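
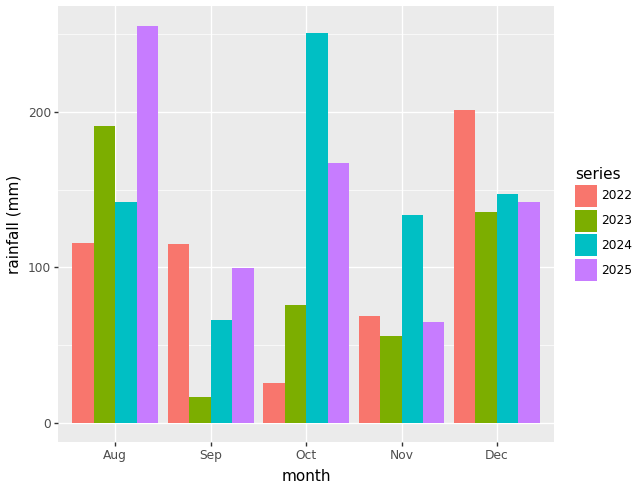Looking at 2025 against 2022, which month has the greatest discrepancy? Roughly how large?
Oct: 2025 ≈ 175, 2022 ≈ 25 → gap ≈ 150. Next-largest (Aug) is only ≈ 125.

Oct, ≈ 150 mm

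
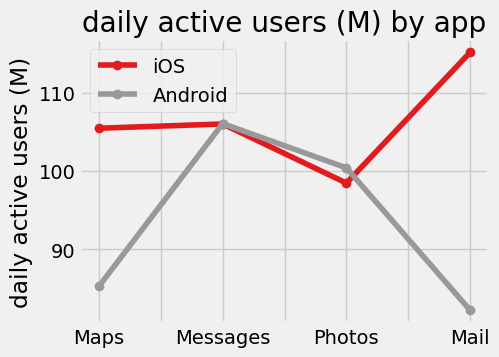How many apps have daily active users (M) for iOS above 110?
Above 110: Mail.

1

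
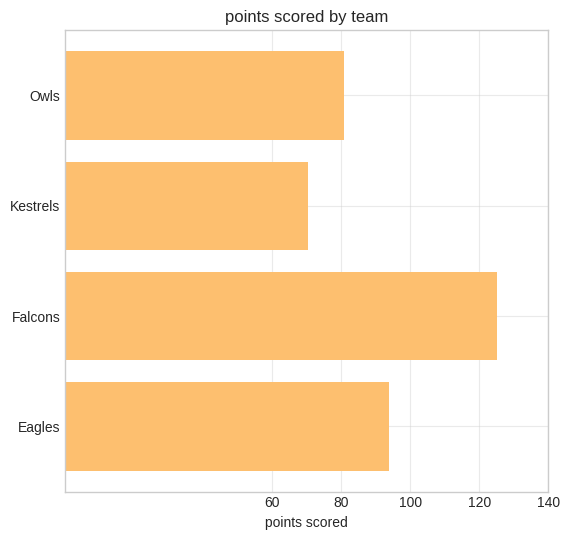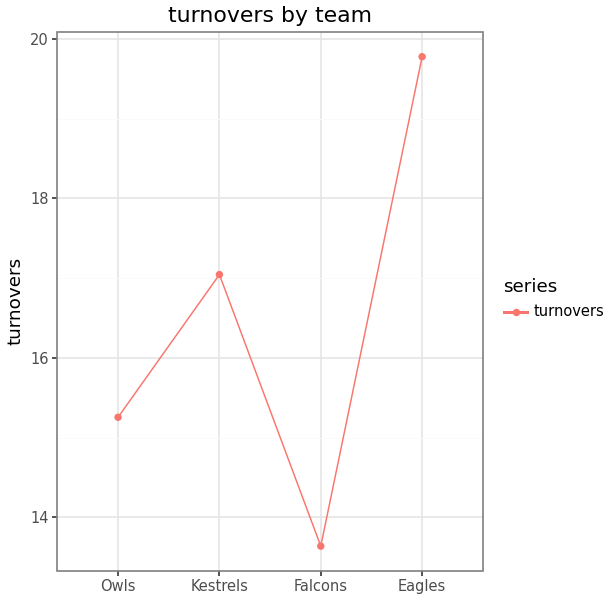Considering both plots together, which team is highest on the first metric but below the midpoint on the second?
Chart 2 median turnovers ≈ 16; below-median teams: Owls, Falcons. Among those, Falcons has the highest points scored (≈ 120).

Falcons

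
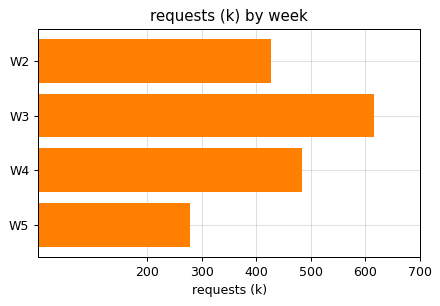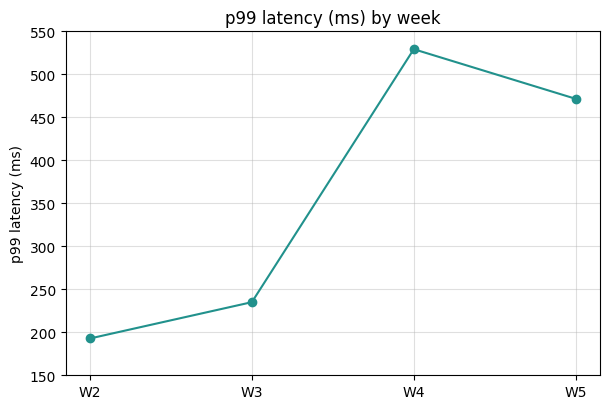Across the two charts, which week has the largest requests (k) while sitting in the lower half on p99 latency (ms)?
Chart 2 median p99 latency (ms) ≈ 350; below-median weeks: W2, W3. Among those, W3 has the highest requests (k) (≈ 600).

W3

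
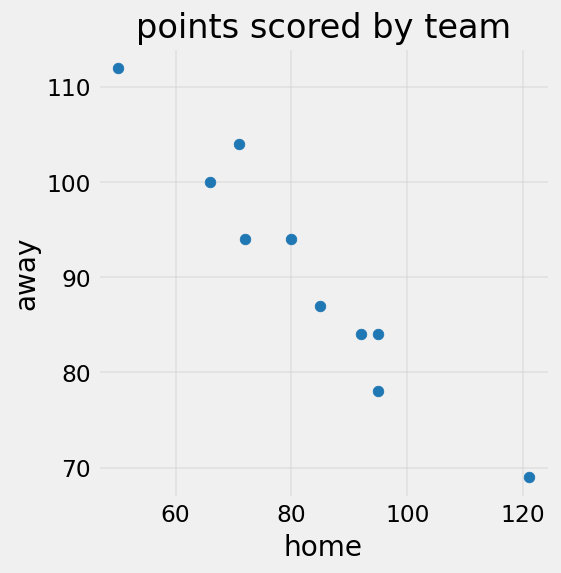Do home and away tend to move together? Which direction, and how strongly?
Points are negatively correlated; strong (|r| ≈ 1.0).

negative, strong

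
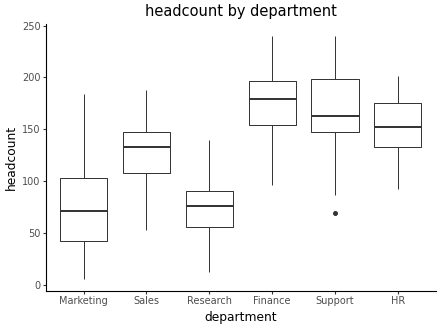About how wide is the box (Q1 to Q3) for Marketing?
Q3 ≈ 100, Q1 ≈ 40; IQR ≈ 60.

≈ 60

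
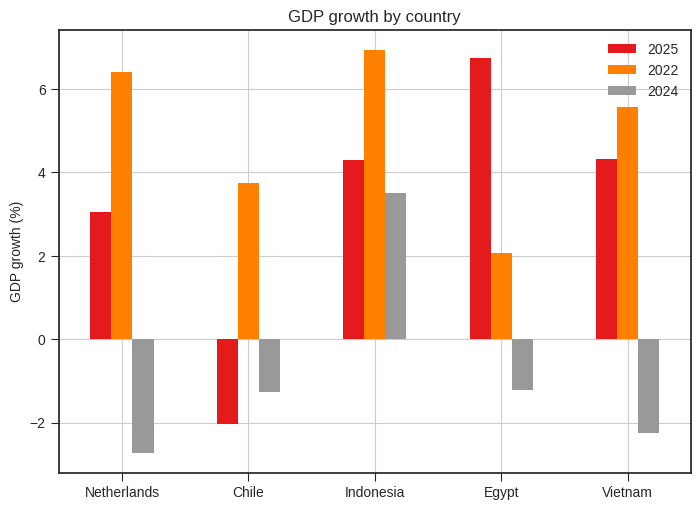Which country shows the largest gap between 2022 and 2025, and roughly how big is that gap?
Chile: 2022 ≈ 4, 2025 ≈ -2 → gap ≈ 6. Next-largest (Egypt) is only ≈ 5.

Chile, ≈ 6 %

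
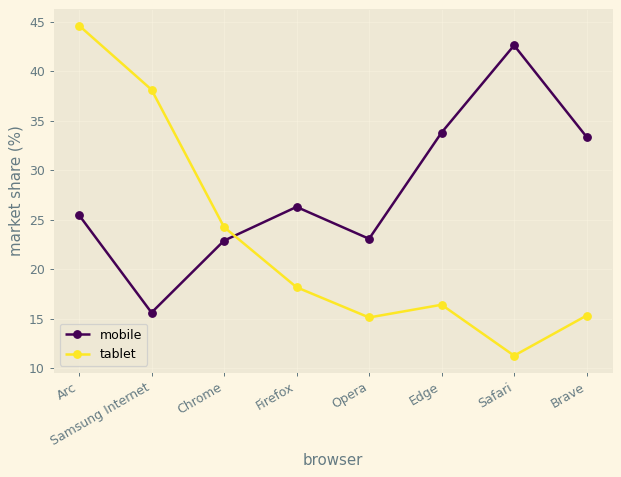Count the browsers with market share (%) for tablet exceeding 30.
2

Above 30: Arc, Samsung Internet.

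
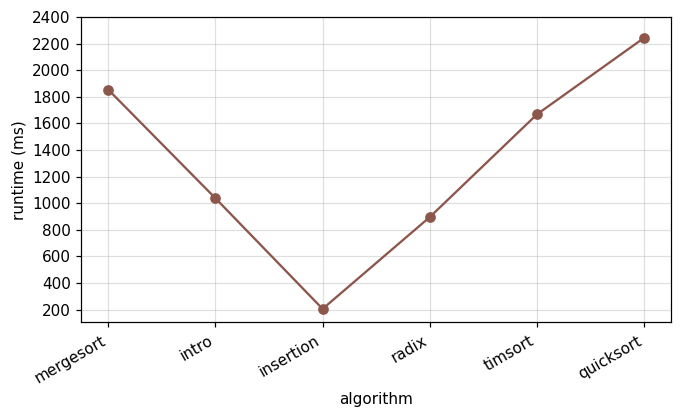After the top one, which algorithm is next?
Top 3: quicksort ≈ 2200, mergesort ≈ 1800, timsort ≈ 1600.

mergesort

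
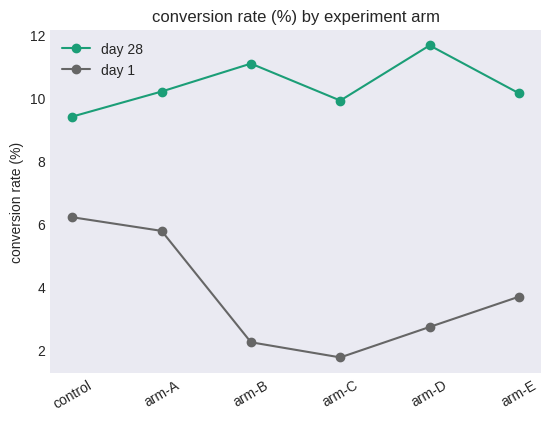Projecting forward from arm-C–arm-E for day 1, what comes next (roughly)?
≈ 5

Last three: 2, 3, 4 → slope ≈ 1/step → next ≈ 5.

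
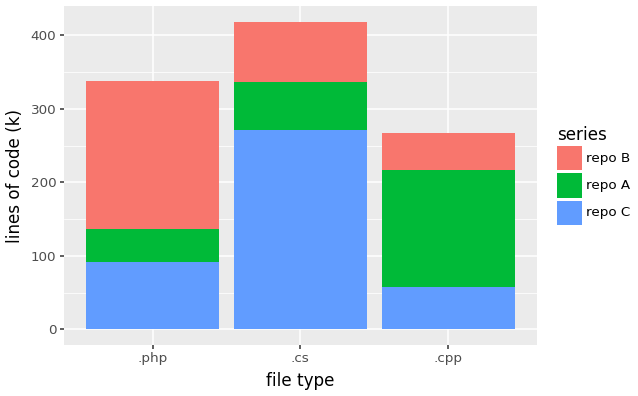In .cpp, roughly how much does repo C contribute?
≈ 50

repo C top ≈ 50, bottom ≈ 0; segment ≈ 50.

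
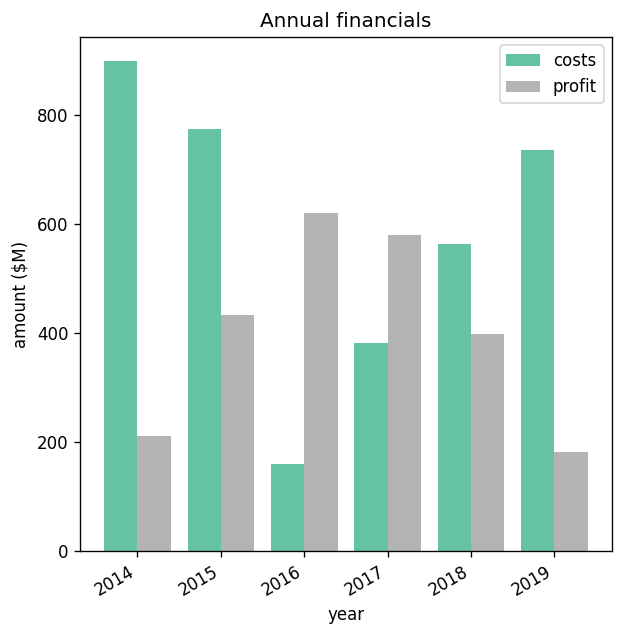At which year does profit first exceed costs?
2016

2015: profit ≈ 400 vs costs ≈ 800 (not yet); 2016: profit ≈ 600 vs costs ≈ 200 (first crossover).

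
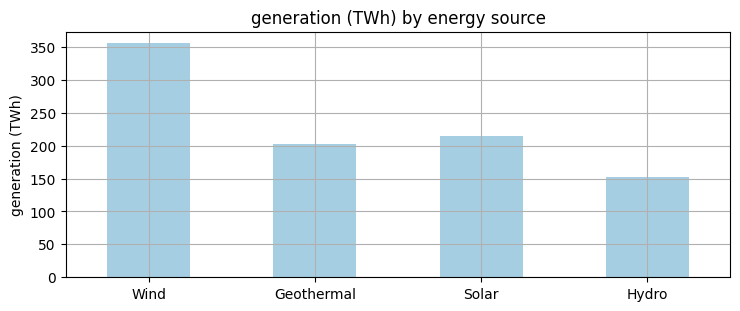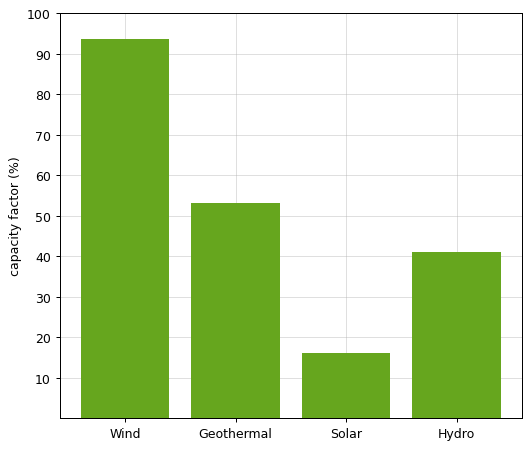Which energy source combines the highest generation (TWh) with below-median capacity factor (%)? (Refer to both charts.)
Solar

Chart 2 median capacity factor (%) ≈ 50; below-median energy sources: Solar, Hydro. Among those, Solar has the highest generation (TWh) (≈ 200).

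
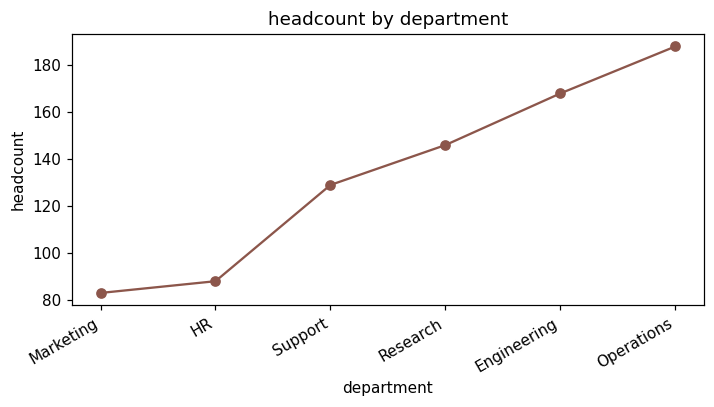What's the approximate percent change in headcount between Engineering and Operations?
Engineering ≈ 170, Operations ≈ 190; (190 − 170) / 170 ≈ +11.8%.

≈ +11.8%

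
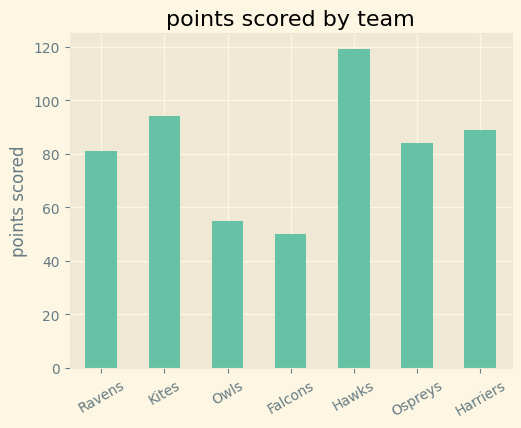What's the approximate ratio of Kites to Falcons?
Kites ≈ 90, Falcons ≈ 50; 90/50 ≈ 1.8.

≈ 1.8×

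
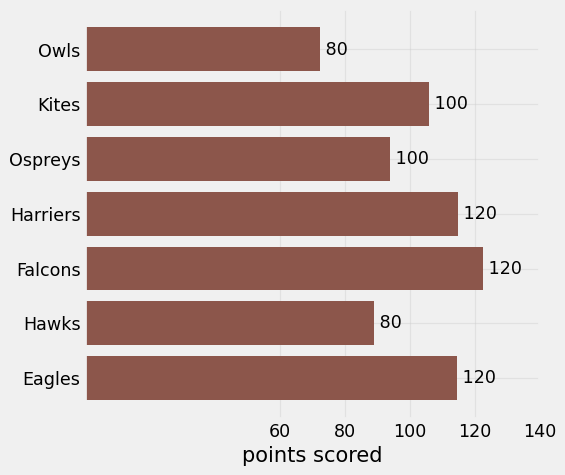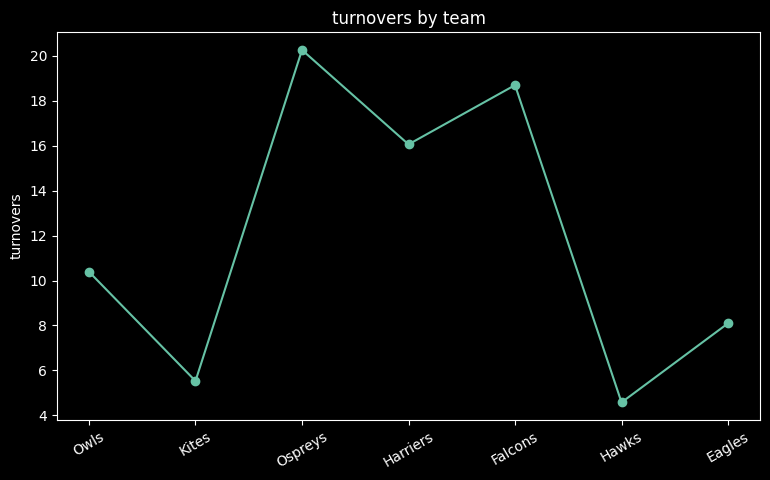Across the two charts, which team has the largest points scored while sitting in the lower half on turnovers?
Eagles

Chart 2 median turnovers ≈ 10; below-median teams: Kites, Hawks, Eagles. Among those, Eagles has the highest points scored (≈ 120).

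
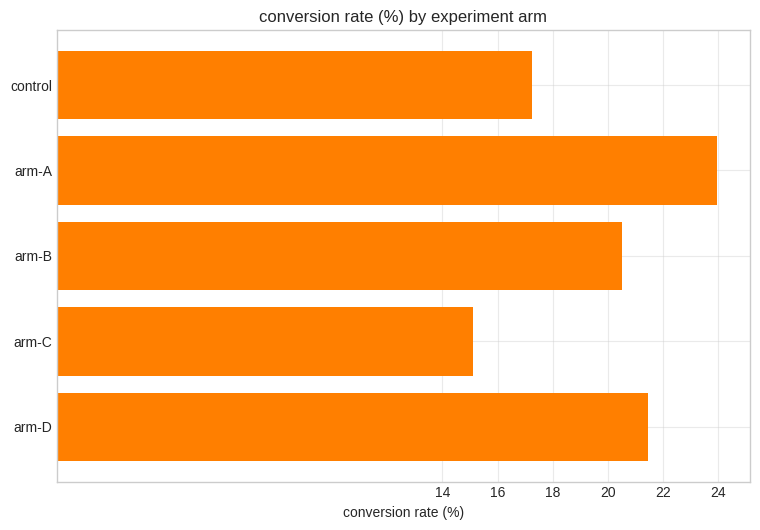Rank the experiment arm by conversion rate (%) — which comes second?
Top 3: arm-A ≈ 24, arm-D ≈ 22, arm-B ≈ 20.

arm-D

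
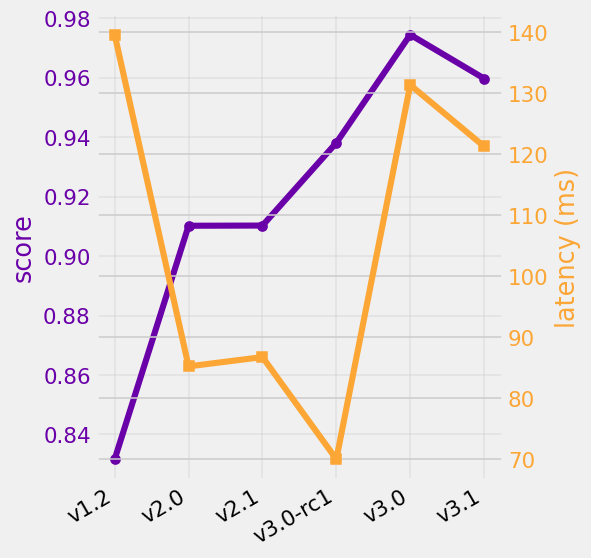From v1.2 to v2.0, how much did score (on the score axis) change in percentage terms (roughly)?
≈ +9.5%

v1.2 ≈ 0.84, v2.0 ≈ 0.92; (0.92 − 0.84) / 0.84 ≈ +9.5%.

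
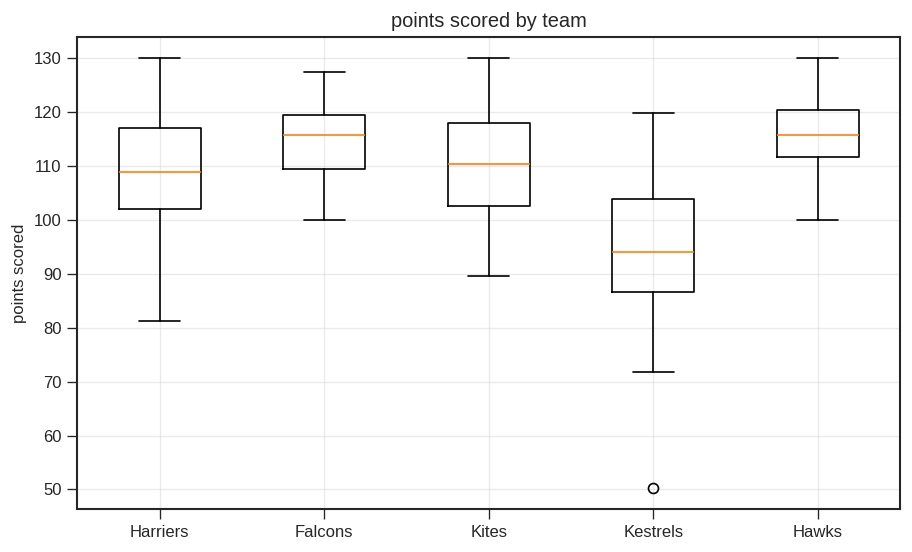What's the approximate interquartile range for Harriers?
Q3 ≈ 118, Q1 ≈ 102; IQR ≈ 16.

≈ 16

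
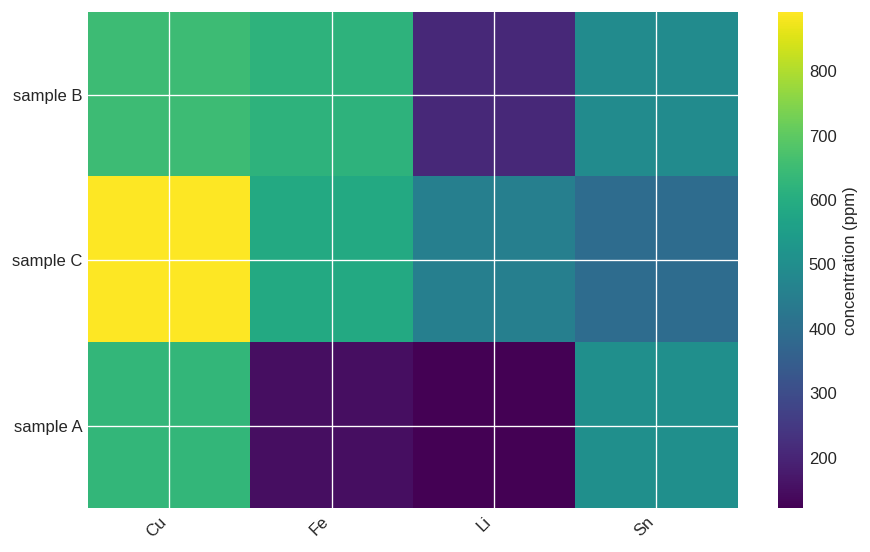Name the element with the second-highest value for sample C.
Top 3 for sample C: Cu ≈ 900, Fe ≈ 600, Li ≈ 500.

Fe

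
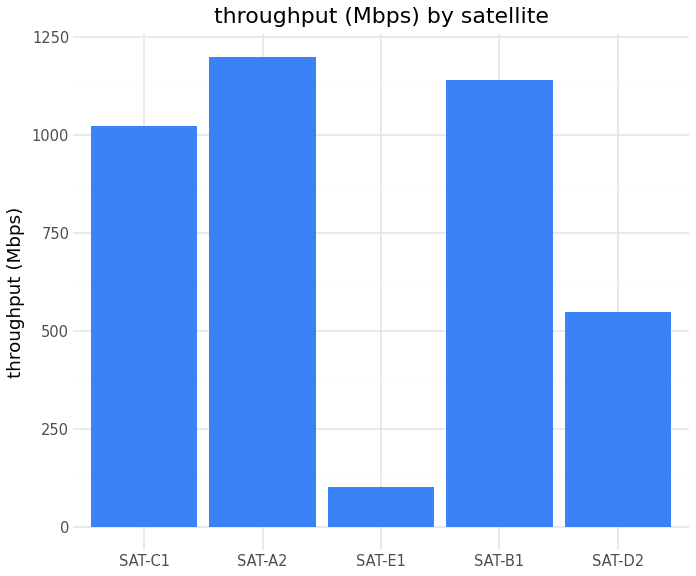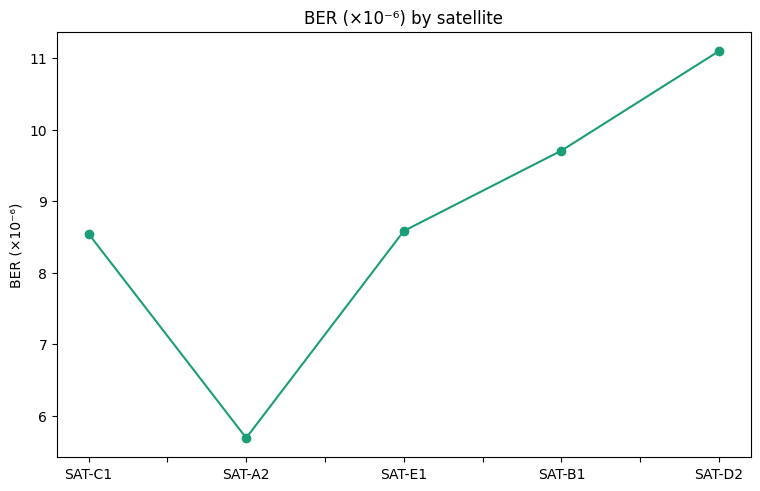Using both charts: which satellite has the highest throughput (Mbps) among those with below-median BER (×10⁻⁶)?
Chart 2 median BER (×10⁻⁶) ≈ 8; below-median satellites: SAT-C1, SAT-A2. Among those, SAT-A2 has the highest throughput (Mbps) (≈ 1200).

SAT-A2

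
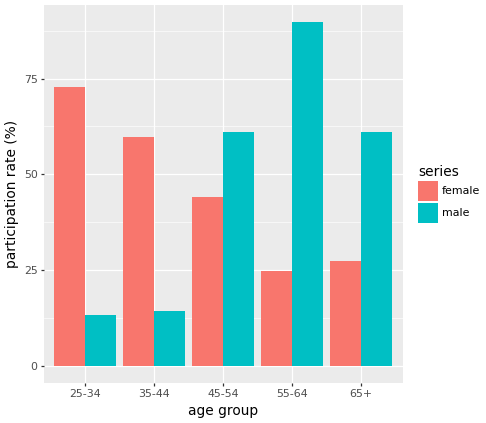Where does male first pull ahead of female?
45-54

35-44: male ≈ 10 vs female ≈ 60 (not yet); 45-54: male ≈ 60 vs female ≈ 40 (first crossover).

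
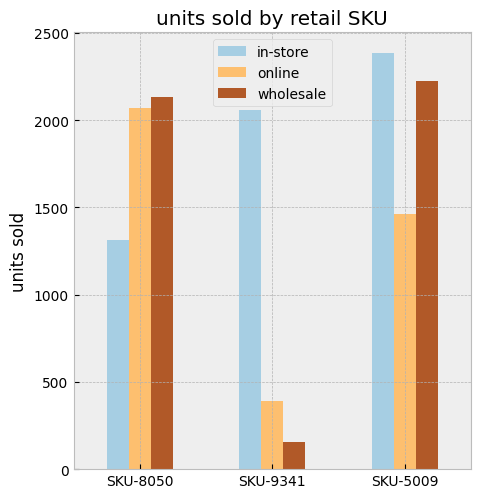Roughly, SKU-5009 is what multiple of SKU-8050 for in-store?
SKU-5009 ≈ 2400, SKU-8050 ≈ 1400; 2400/1400 ≈ 1.71.

≈ 1.71×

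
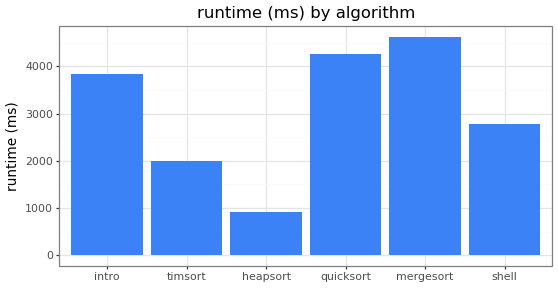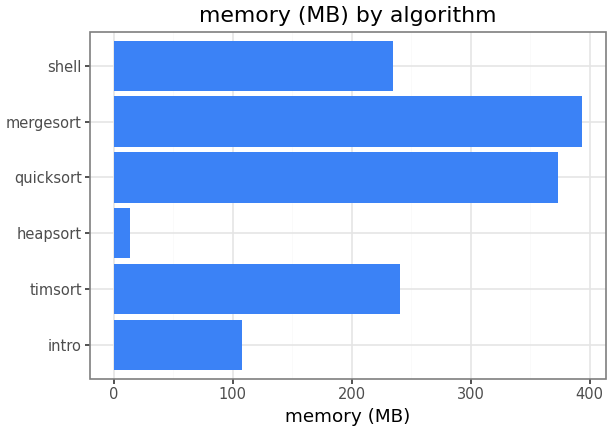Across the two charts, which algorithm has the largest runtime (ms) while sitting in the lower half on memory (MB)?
Chart 2 median memory (MB) ≈ 250; below-median algorithms: intro, heapsort, shell. Among those, intro has the highest runtime (ms) (≈ 4000).

intro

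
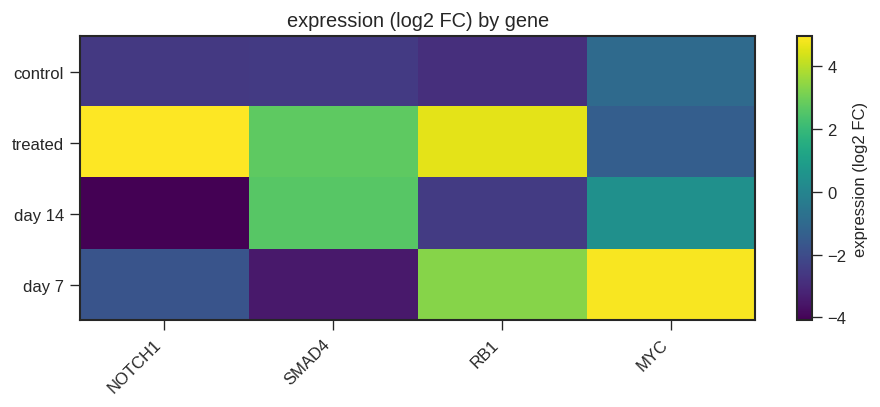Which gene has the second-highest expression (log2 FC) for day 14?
Top 3 for day 14: SMAD4 ≈ 3, MYC ≈ 0, RB1 ≈ -3.

MYC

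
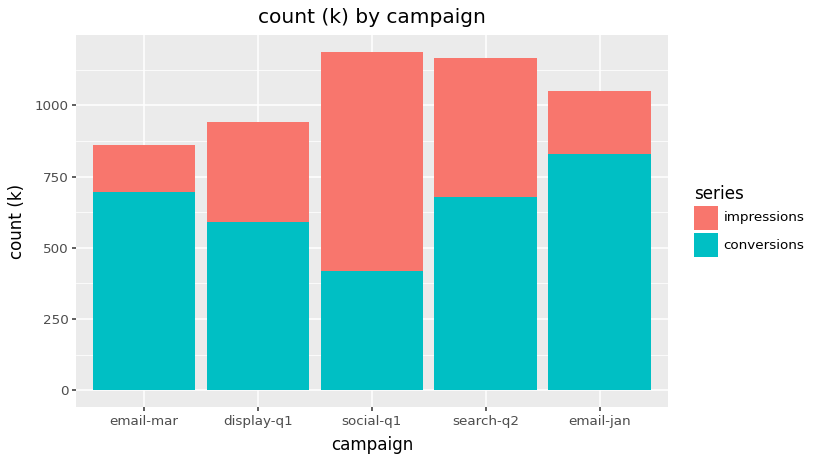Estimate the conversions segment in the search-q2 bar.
≈ 700

conversions top ≈ 700, bottom ≈ 0; segment ≈ 700.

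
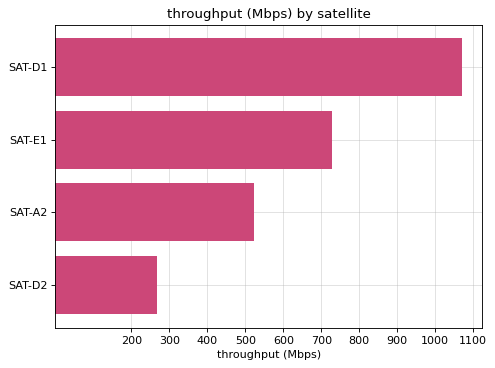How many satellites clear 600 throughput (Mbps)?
Above 600: SAT-D1, SAT-E1.

2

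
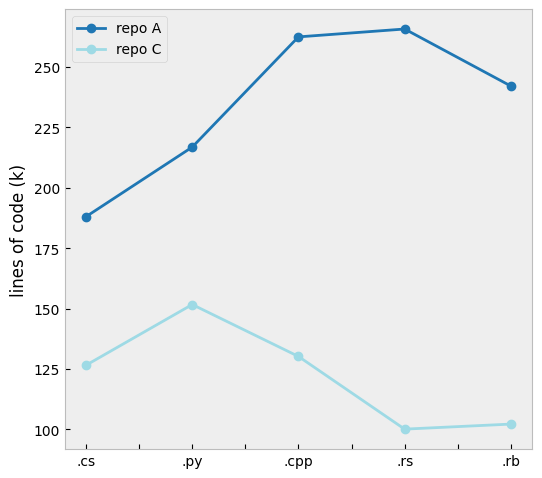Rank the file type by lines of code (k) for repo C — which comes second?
.cpp

Top 3 for repo C: .py ≈ 160, .cpp ≈ 140, .cs ≈ 120.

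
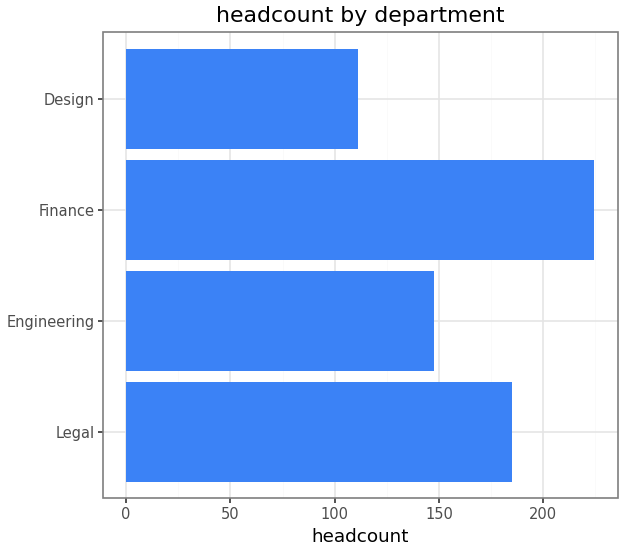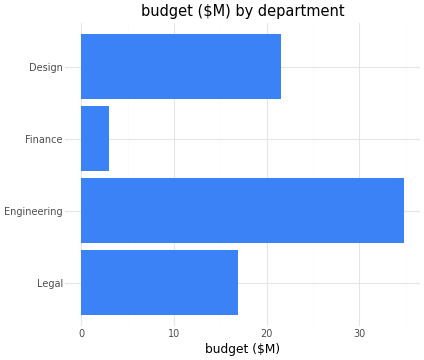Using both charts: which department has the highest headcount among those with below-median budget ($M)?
Finance

Chart 2 median budget ($M) ≈ 20; below-median departments: Legal, Finance. Among those, Finance has the highest headcount (≈ 225).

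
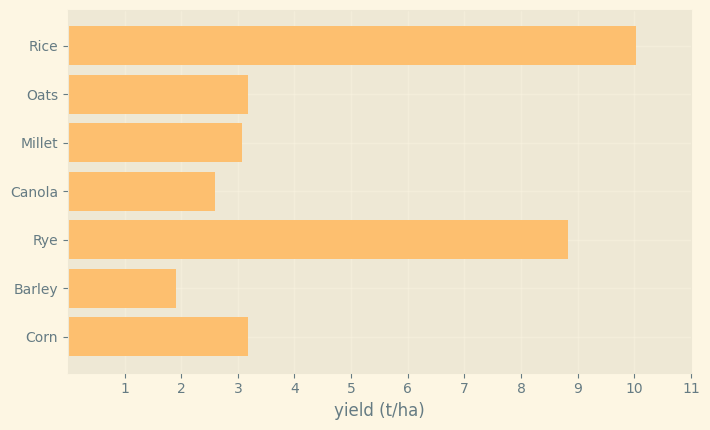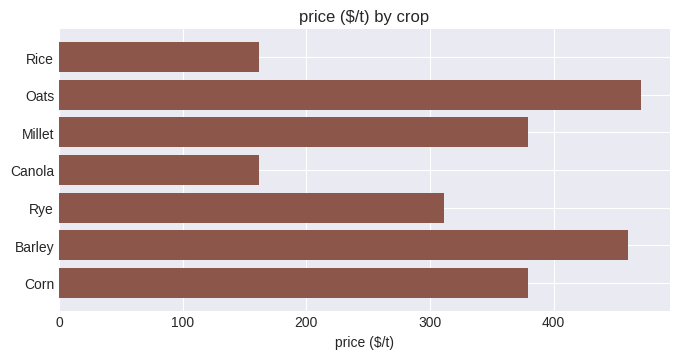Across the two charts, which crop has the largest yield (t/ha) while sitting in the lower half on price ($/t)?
Chart 2 median price ($/t) ≈ 400; below-median crops: Rice, Canola, Rye. Among those, Rice has the highest yield (t/ha) (≈ 10).

Rice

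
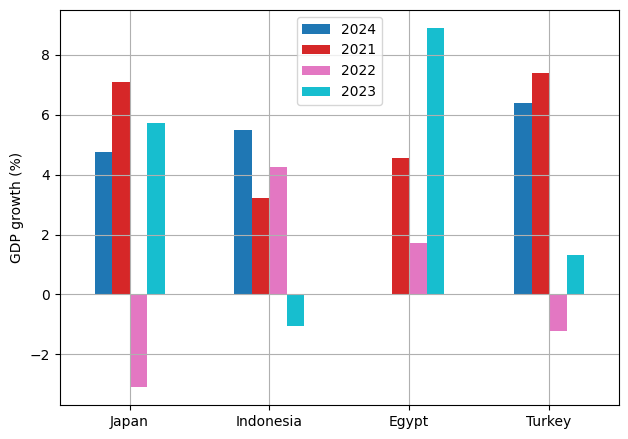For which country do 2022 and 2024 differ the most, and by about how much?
Japan, ≈ 8 %

Japan: 2022 ≈ -3, 2024 ≈ 5 → gap ≈ 8. Next-largest (Turkey) is only ≈ 7.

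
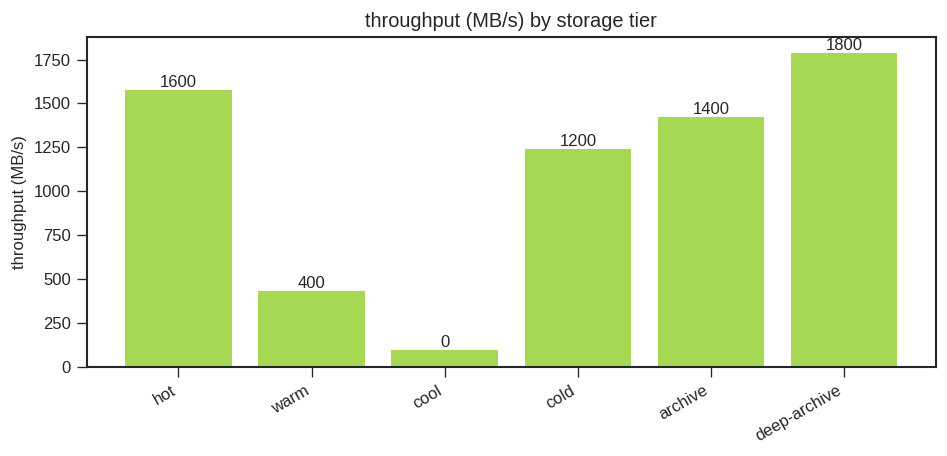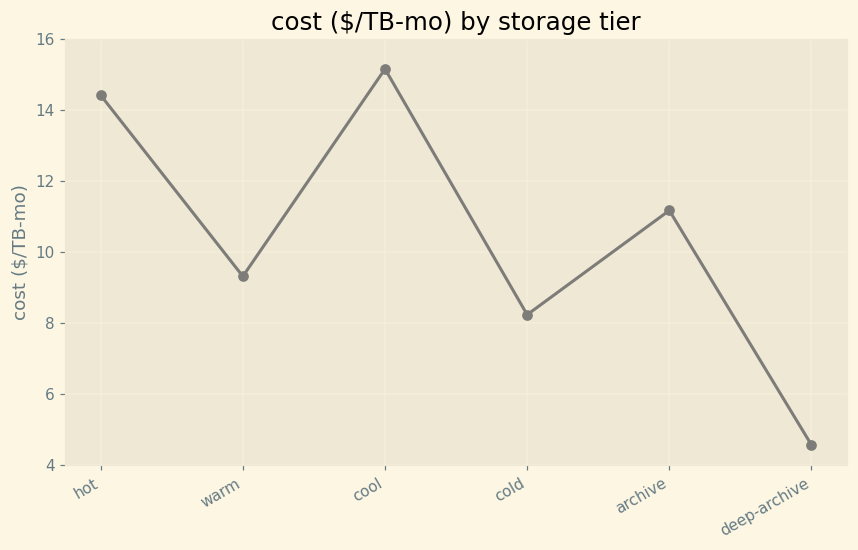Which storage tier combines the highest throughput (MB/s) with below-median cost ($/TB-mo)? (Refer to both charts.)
deep-archive

Chart 2 median cost ($/TB-mo) ≈ 10; below-median storage tiers: warm, cold, deep-archive. Among those, deep-archive has the highest throughput (MB/s) (≈ 1800).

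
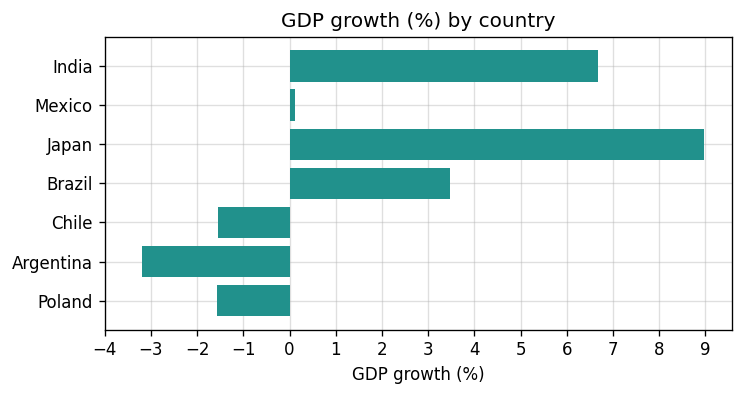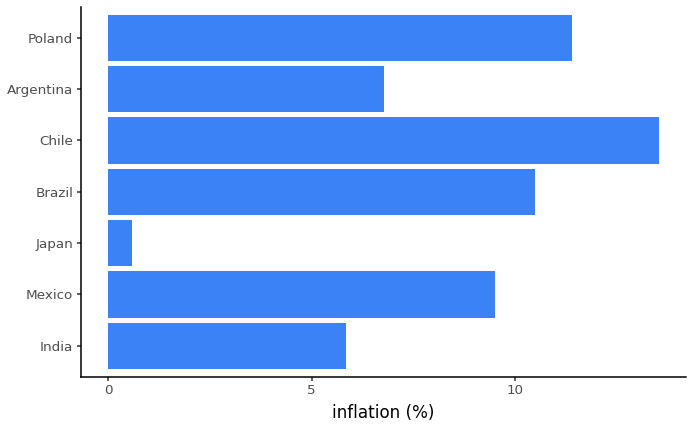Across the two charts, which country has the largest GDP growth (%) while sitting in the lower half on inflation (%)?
Chart 2 median inflation (%) ≈ 10; below-median countries: India, Japan, Argentina. Among those, Japan has the highest GDP growth (%) (≈ 9).

Japan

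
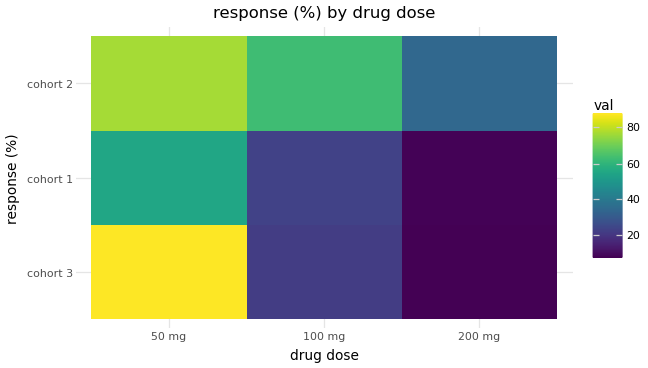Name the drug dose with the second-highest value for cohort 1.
100 mg

Top 3 for cohort 1: 50 mg ≈ 60, 100 mg ≈ 20, 200 mg ≈ 10.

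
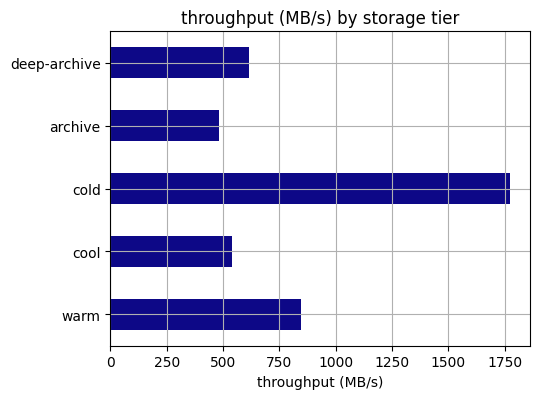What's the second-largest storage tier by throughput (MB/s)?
Top 3: cold ≈ 1800, warm ≈ 800, deep-archive ≈ 600.

warm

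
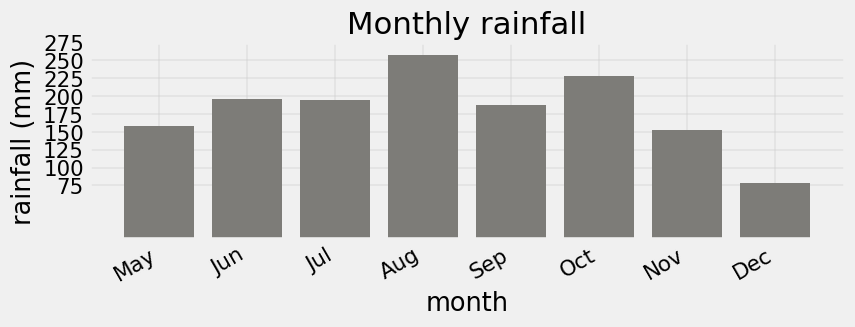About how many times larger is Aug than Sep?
≈ 1.43×

Aug ≈ 250, Sep ≈ 175; 250/175 ≈ 1.43.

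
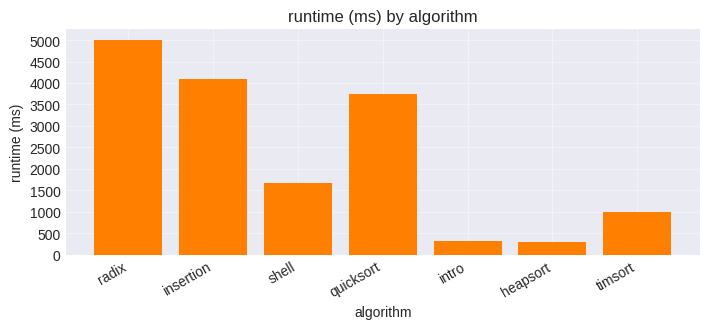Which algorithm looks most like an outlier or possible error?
radix

radix ≈ 5000; the rest sit between ≈ 500 and ≈ 4000.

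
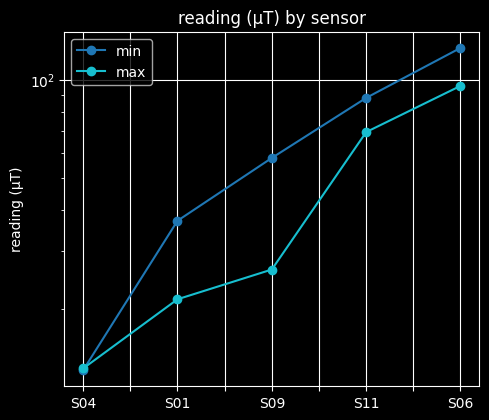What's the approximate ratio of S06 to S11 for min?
≈ 1.44×

S06 ≈ 130, S11 ≈ 90; 130/90 ≈ 1.44.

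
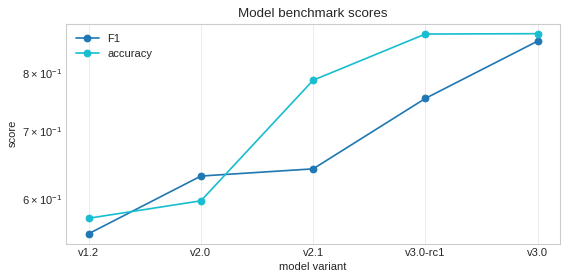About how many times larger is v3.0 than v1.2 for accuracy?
≈ 1.55×

v3.0 ≈ 0.85, v1.2 ≈ 0.55; 0.85/0.55 ≈ 1.55.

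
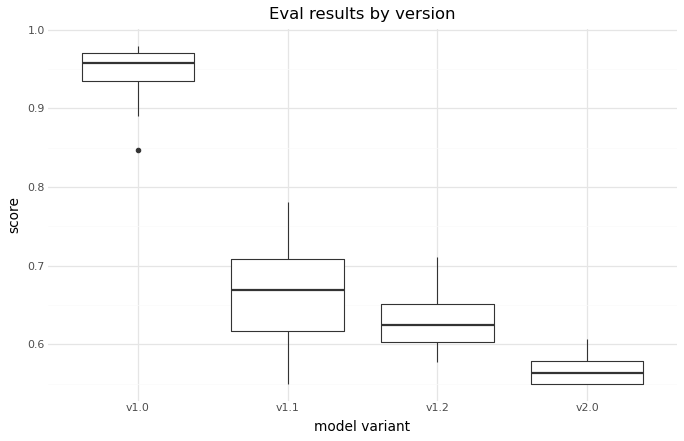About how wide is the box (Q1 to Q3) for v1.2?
≈ 0.05

Q3 ≈ 0.65, Q1 ≈ 0.60; IQR ≈ 0.05.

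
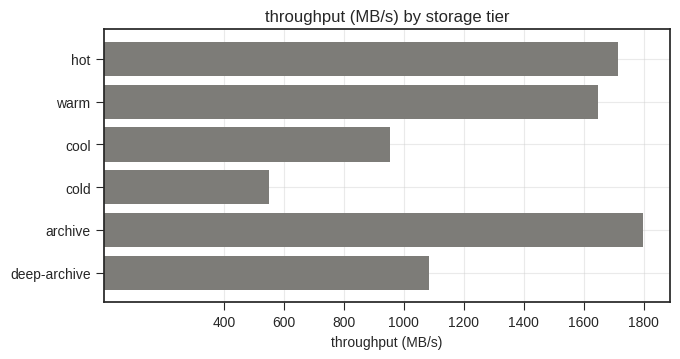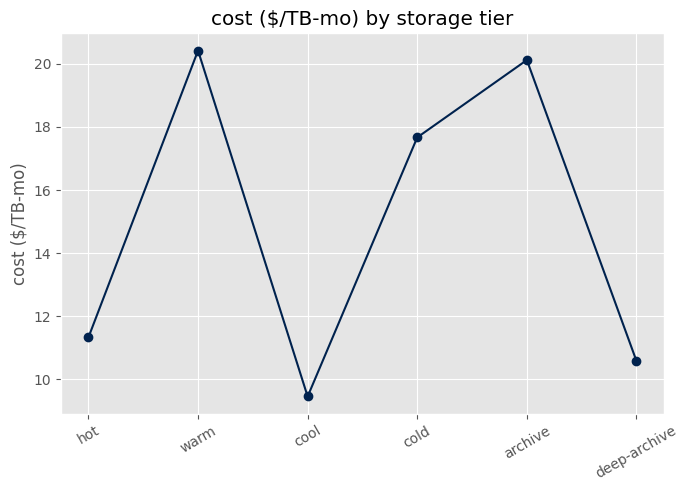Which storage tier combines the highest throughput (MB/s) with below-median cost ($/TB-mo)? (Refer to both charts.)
hot

Chart 2 median cost ($/TB-mo) ≈ 14; below-median storage tiers: hot, cool, deep-archive. Among those, hot has the highest throughput (MB/s) (≈ 1800).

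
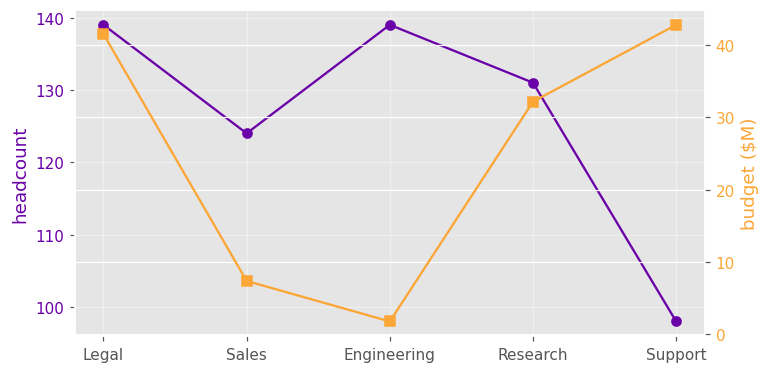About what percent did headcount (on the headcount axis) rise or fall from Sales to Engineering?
≈ +12%

Sales ≈ 125, Engineering ≈ 140; (140 − 125) / 125 ≈ +12%.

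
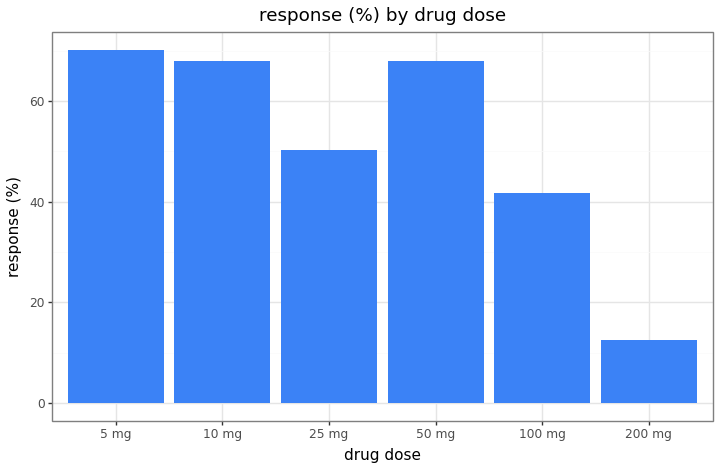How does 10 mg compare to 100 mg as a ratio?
10 mg ≈ 70, 100 mg ≈ 40; 70/40 ≈ 1.75.

≈ 1.75×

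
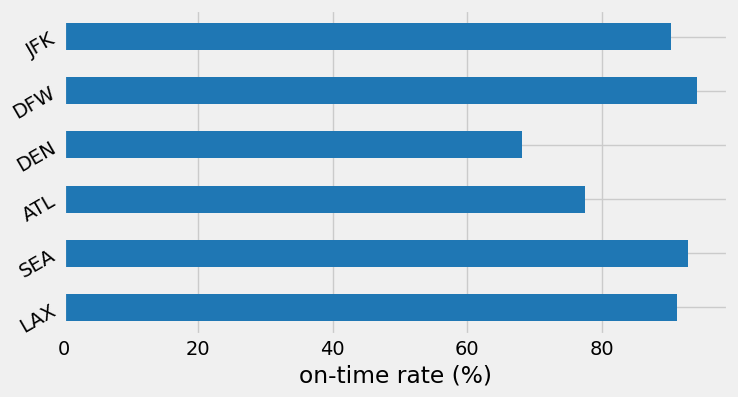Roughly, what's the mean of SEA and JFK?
(90 + 90) / 2 ≈ 90.

≈ 90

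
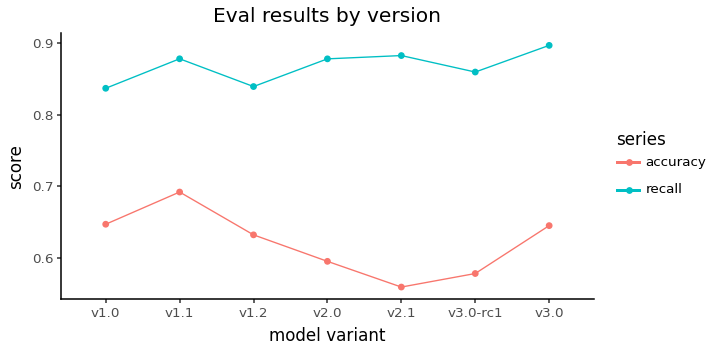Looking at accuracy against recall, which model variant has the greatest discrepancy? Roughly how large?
v2.1, ≈ 0.35

v2.1: accuracy ≈ 0.55, recall ≈ 0.90 → gap ≈ 0.35. Next-largest (v2.0) is only ≈ 0.30.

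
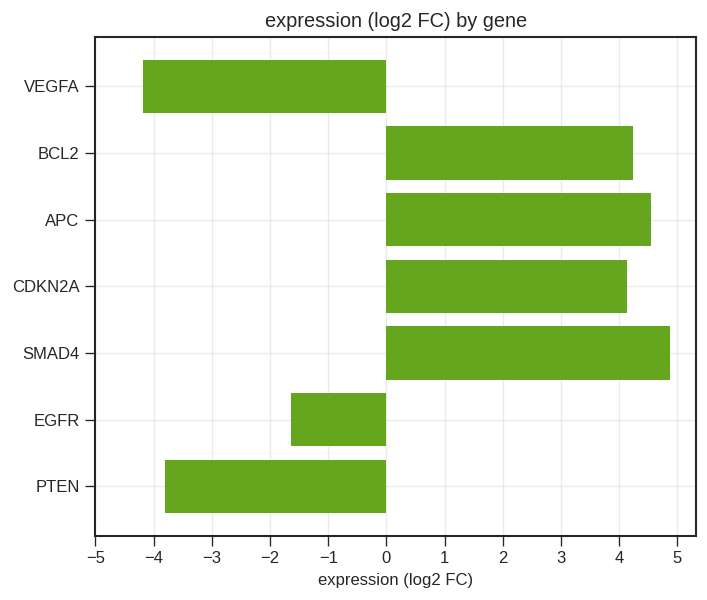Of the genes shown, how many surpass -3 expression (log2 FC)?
Above -3: BCL2, APC, CDKN2A, SMAD4, EGFR.

5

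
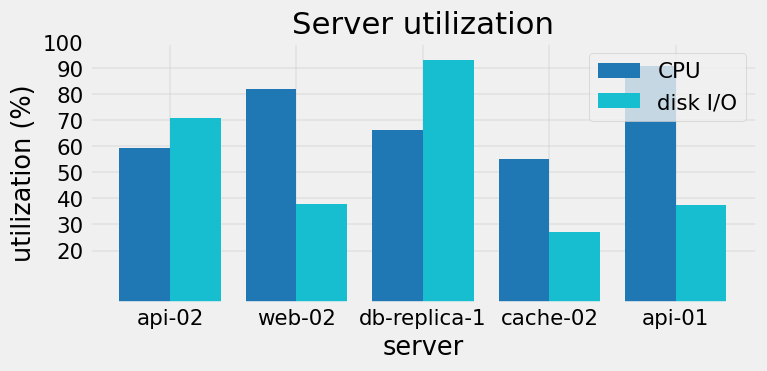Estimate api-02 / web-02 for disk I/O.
api-02 ≈ 70, web-02 ≈ 40; 70/40 ≈ 1.75.

≈ 1.75×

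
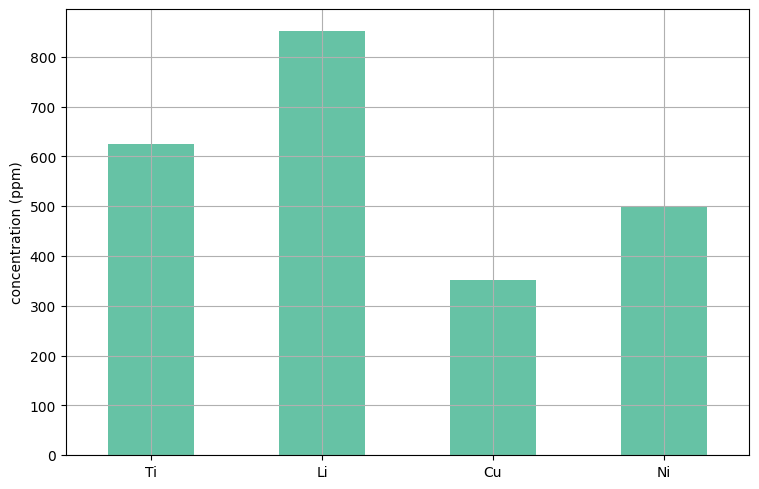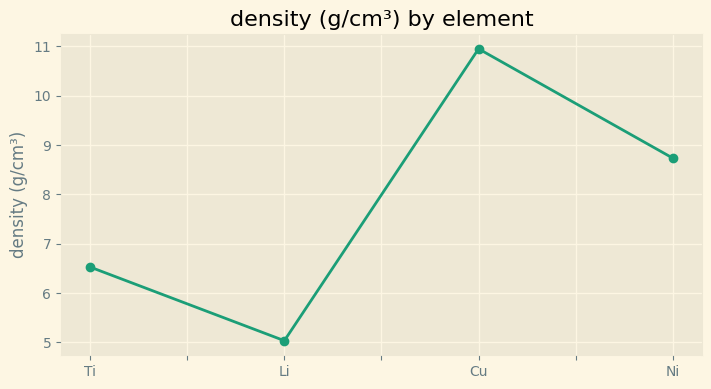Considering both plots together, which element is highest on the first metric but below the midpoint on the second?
Li

Chart 2 median density (g/cm³) ≈ 8; below-median elements: Ti, Li. Among those, Li has the highest concentration (ppm) (≈ 900).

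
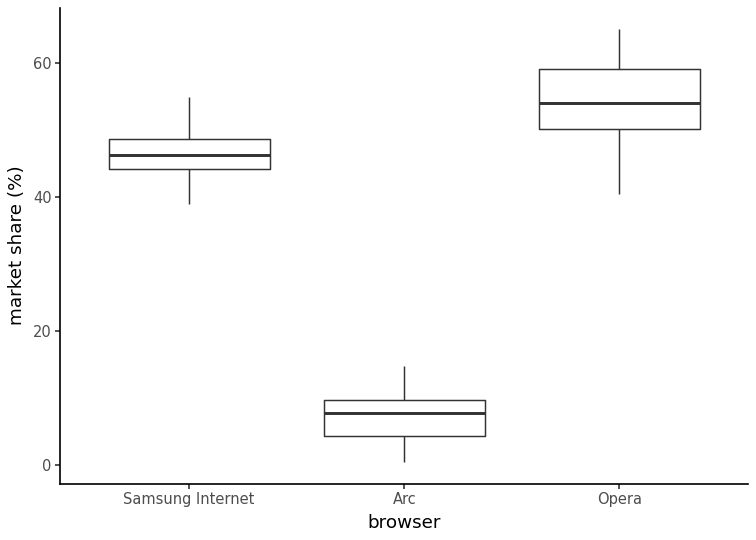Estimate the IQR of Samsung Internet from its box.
≈ 5

Q3 ≈ 50, Q1 ≈ 45; IQR ≈ 5.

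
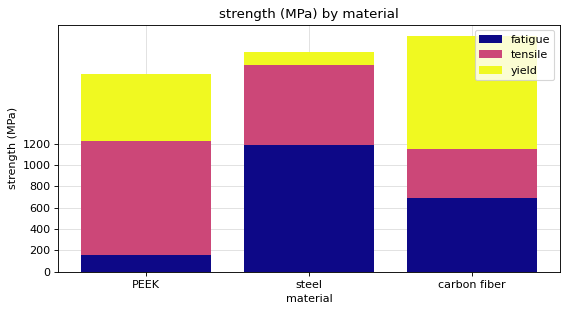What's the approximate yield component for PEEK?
yield top ≈ 1800, bottom ≈ 1200; segment ≈ 600.

≈ 600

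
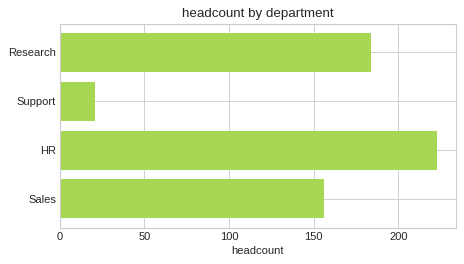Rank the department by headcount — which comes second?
Research

Top 3: HR ≈ 220, Research ≈ 180, Sales ≈ 160.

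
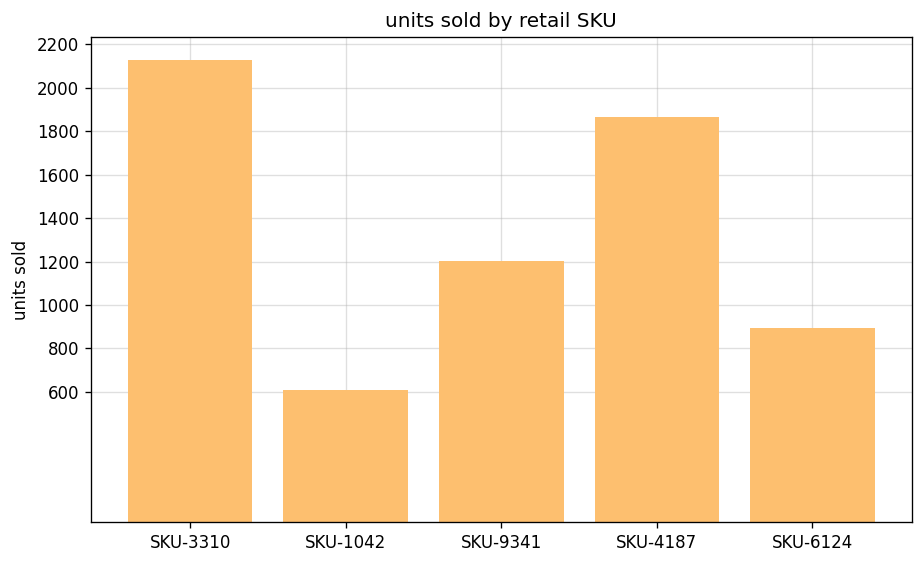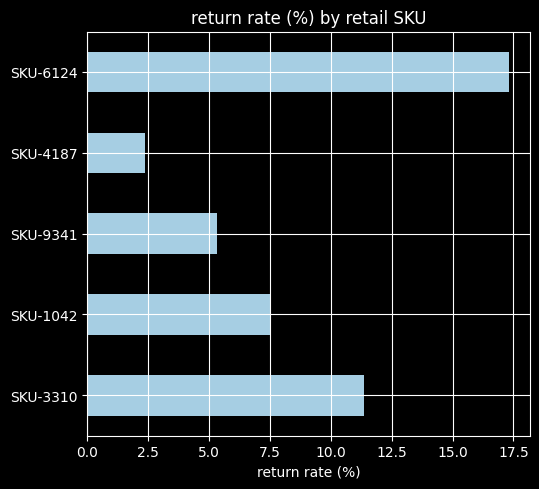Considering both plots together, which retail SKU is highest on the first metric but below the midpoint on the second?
SKU-4187

Chart 2 median return rate (%) ≈ 8; below-median retail SKUs: SKU-9341, SKU-4187. Among those, SKU-4187 has the highest units sold (≈ 1800).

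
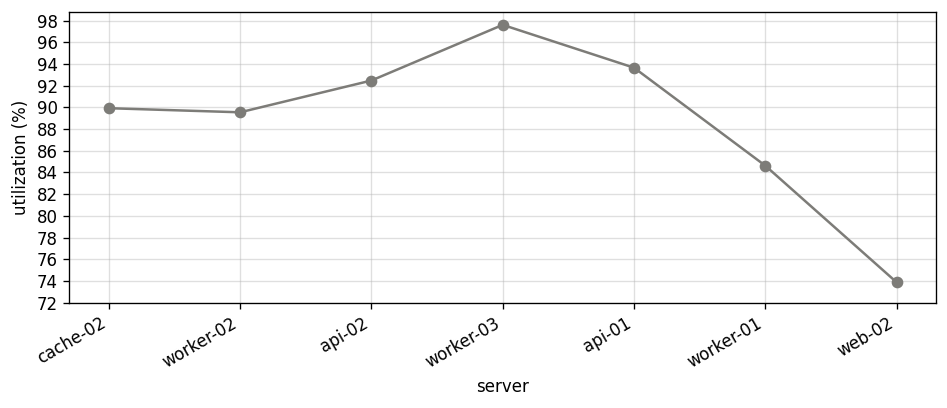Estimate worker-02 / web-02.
≈ 1.22×

worker-02 ≈ 90, web-02 ≈ 74; 90/74 ≈ 1.22.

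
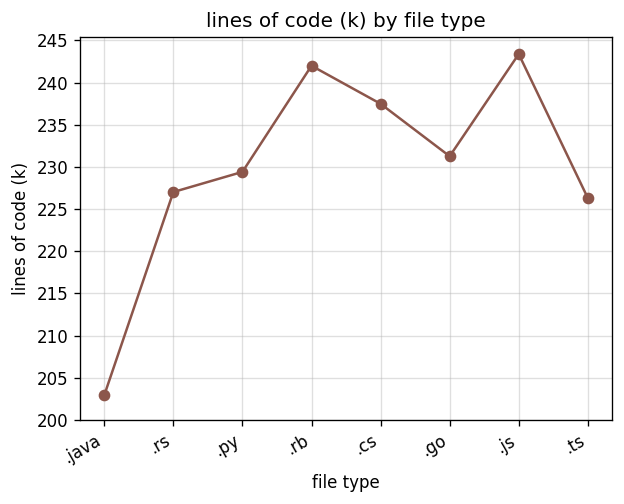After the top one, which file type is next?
.rb

Top 3: .js ≈ 245, .rb ≈ 240, .cs ≈ 235.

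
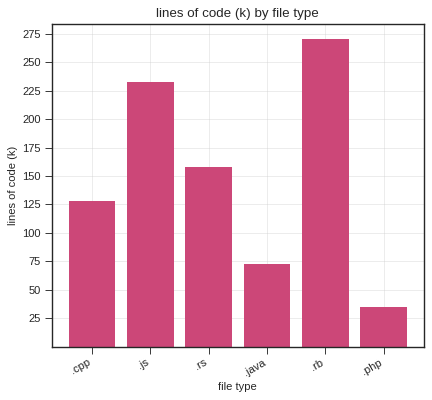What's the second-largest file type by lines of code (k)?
.js

Top 3: .rb ≈ 275, .js ≈ 225, .rs ≈ 150.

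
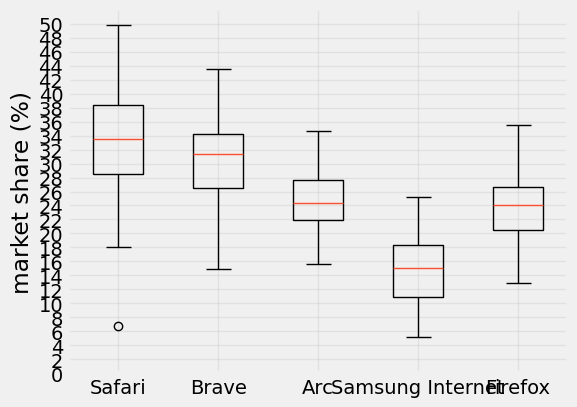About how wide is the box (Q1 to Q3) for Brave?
≈ 8

Q3 ≈ 34, Q1 ≈ 26; IQR ≈ 8.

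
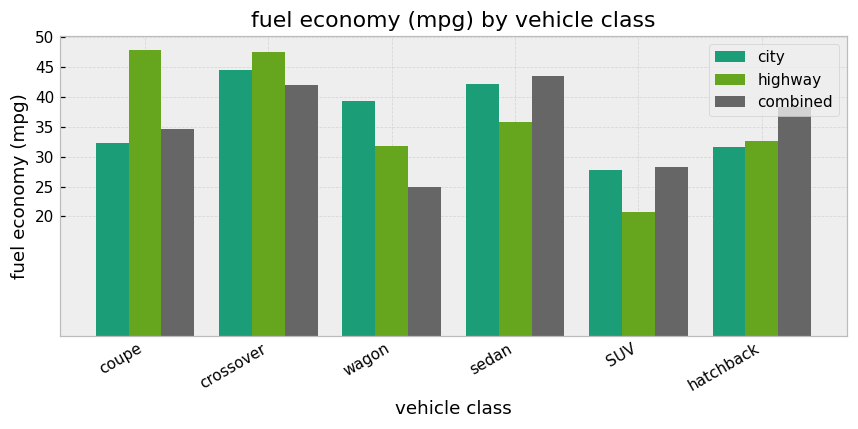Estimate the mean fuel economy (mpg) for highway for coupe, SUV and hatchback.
≈ 35

(50 + 20 + 35) / 3 ≈ 35.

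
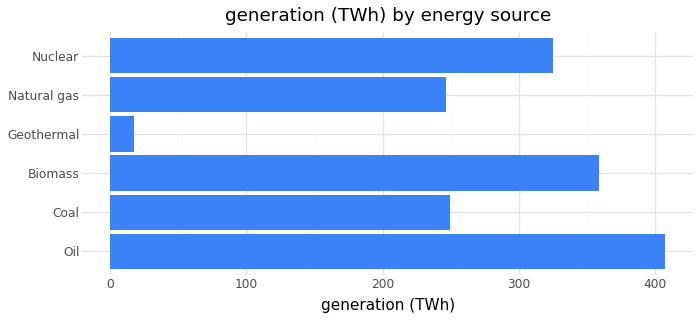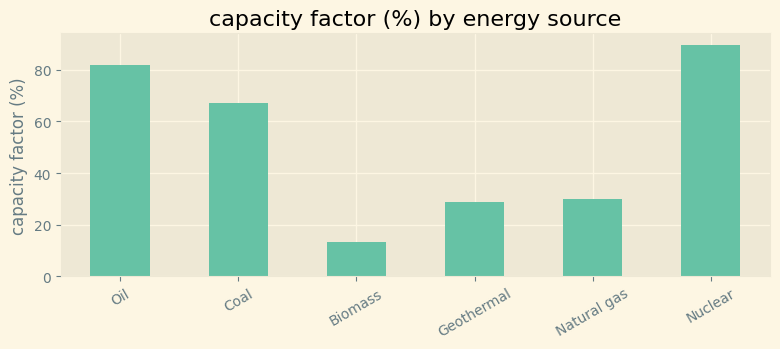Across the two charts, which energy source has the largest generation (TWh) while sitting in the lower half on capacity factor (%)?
Biomass

Chart 2 median capacity factor (%) ≈ 50; below-median energy sources: Biomass, Geothermal, Natural gas. Among those, Biomass has the highest generation (TWh) (≈ 350).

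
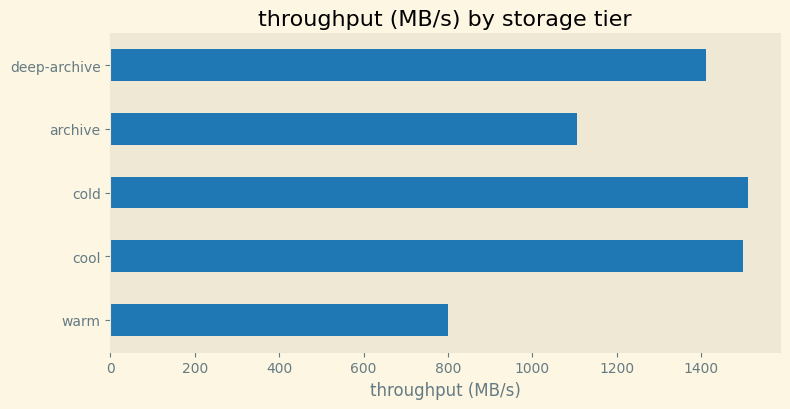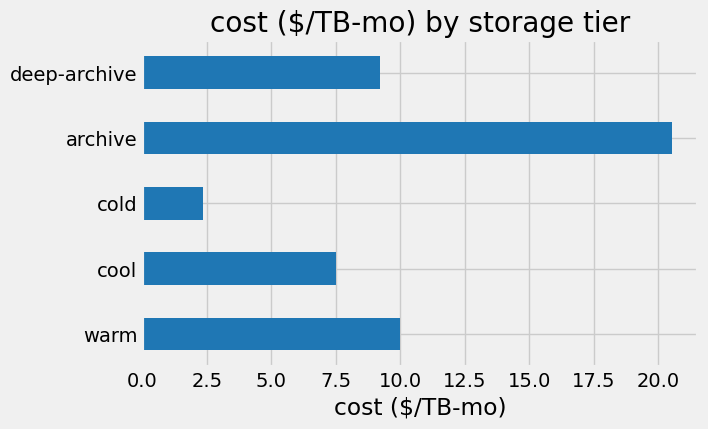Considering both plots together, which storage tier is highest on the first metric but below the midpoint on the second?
cold

Chart 2 median cost ($/TB-mo) ≈ 10; below-median storage tiers: cool, cold. Among those, cold has the highest throughput (MB/s) (≈ 1600).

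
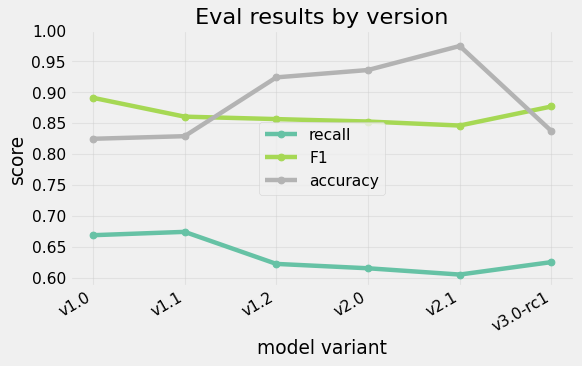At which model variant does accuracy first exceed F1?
v1.2

v1.1: accuracy ≈ 0.85 vs F1 ≈ 0.85 (not yet); v1.2: accuracy ≈ 0.90 vs F1 ≈ 0.85 (first crossover).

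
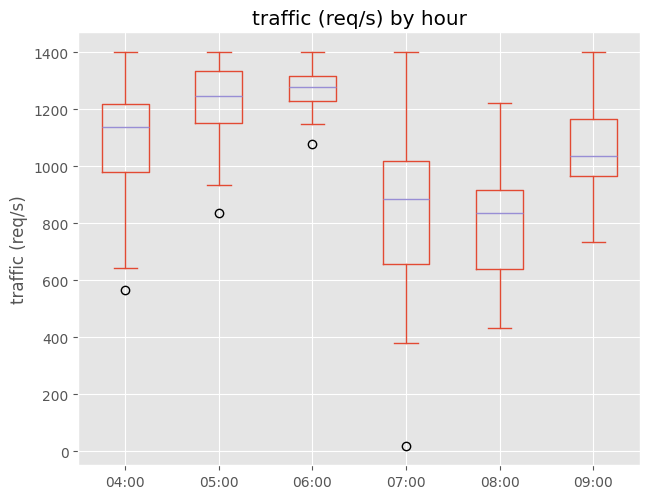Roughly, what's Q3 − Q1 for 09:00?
≈ 200

Q3 ≈ 1150, Q1 ≈ 950; IQR ≈ 200.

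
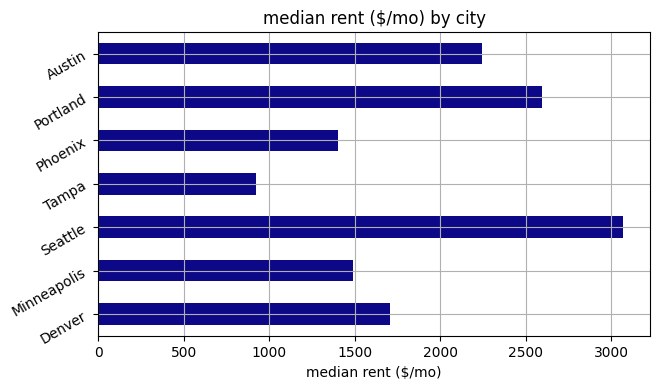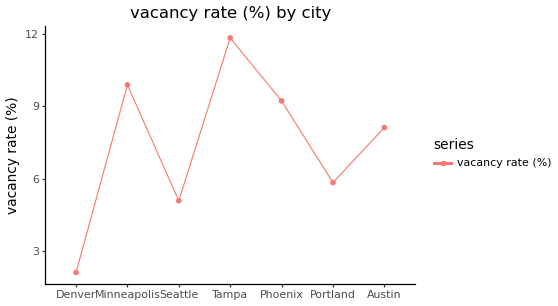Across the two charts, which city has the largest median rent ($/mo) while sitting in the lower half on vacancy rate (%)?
Chart 2 median vacancy rate (%) ≈ 8; below-median cities: Denver, Seattle, Portland. Among those, Seattle has the highest median rent ($/mo) (≈ 3000).

Seattle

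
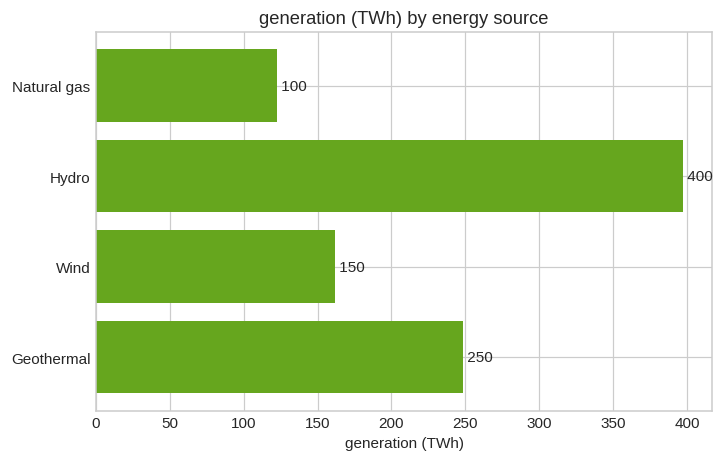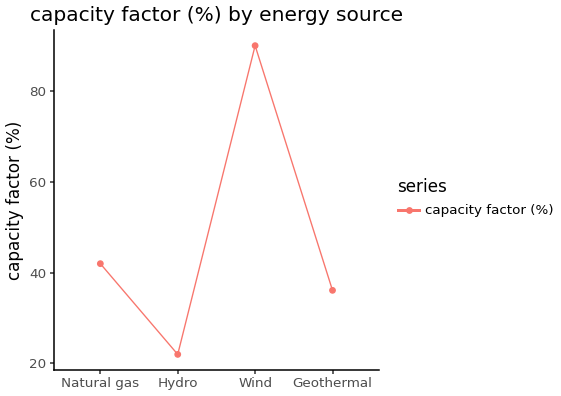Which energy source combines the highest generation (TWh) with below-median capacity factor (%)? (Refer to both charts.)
Hydro

Chart 2 median capacity factor (%) ≈ 40; below-median energy sources: Hydro, Geothermal. Among those, Hydro has the highest generation (TWh) (≈ 400).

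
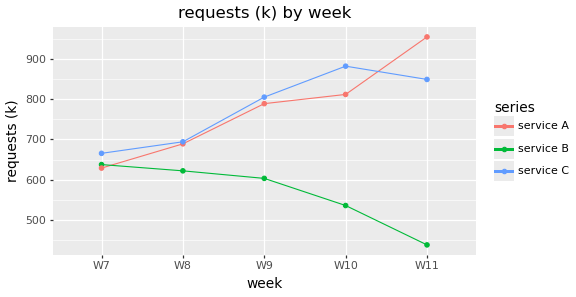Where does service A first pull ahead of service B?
W7: service A ≈ 650 vs service B ≈ 650 (not yet); W8: service A ≈ 700 vs service B ≈ 600 (first crossover).

W8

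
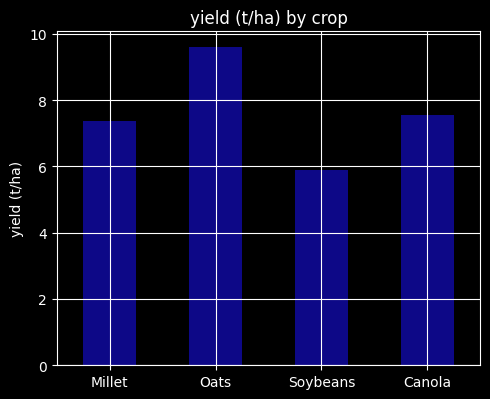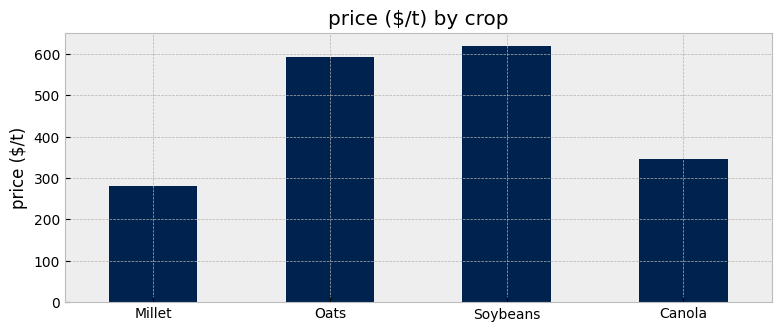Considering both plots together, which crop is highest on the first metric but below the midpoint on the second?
Chart 2 median price ($/t) ≈ 500; below-median crops: Millet, Canola. Among those, Canola has the highest yield (t/ha) (≈ 8).

Canola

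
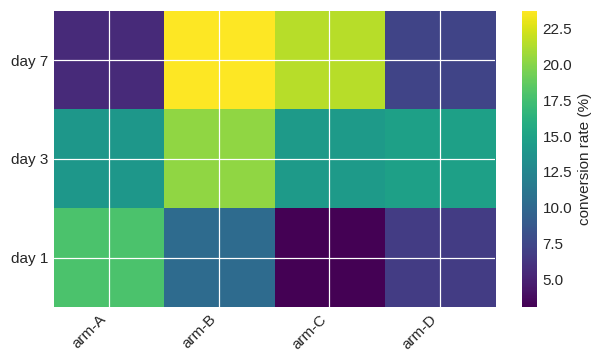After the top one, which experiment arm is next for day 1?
Top 3 for day 1: arm-A ≈ 18, arm-B ≈ 10, arm-D ≈ 6.

arm-B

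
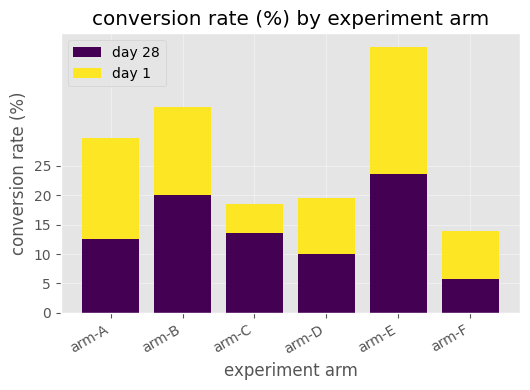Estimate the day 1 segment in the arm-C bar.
≈ 5

day 1 top ≈ 20, bottom ≈ 15; segment ≈ 5.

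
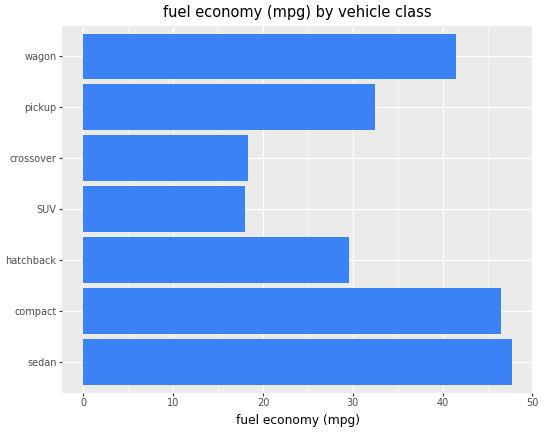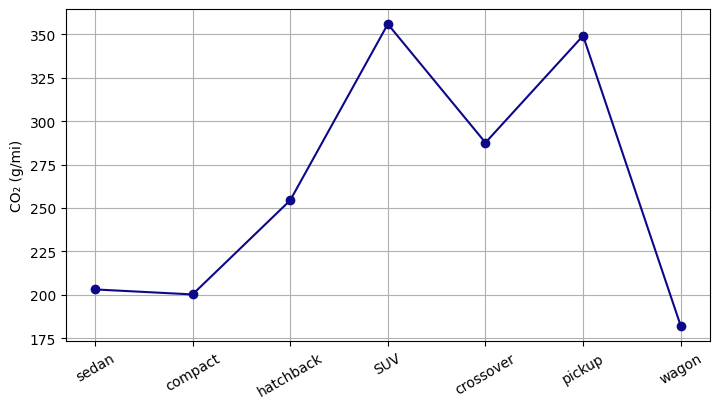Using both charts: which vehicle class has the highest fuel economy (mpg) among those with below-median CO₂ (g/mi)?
sedan

Chart 2 median CO₂ (g/mi) ≈ 250; below-median vehicle classes: sedan, compact, wagon. Among those, sedan has the highest fuel economy (mpg) (≈ 50).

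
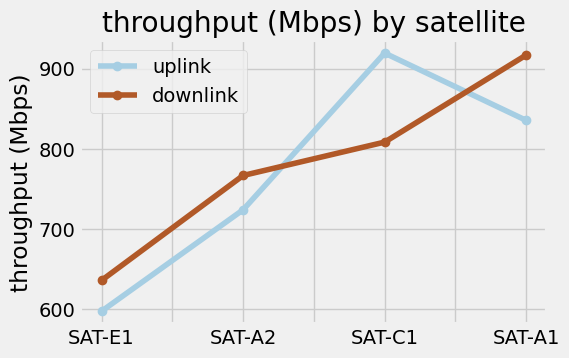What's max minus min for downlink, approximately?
Max SAT-A1 ≈ 900, min SAT-E1 ≈ 650; range ≈ 250.

≈ 250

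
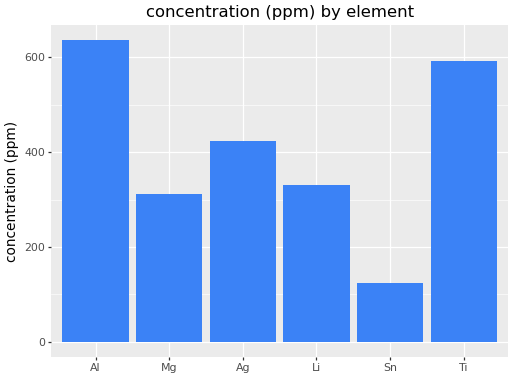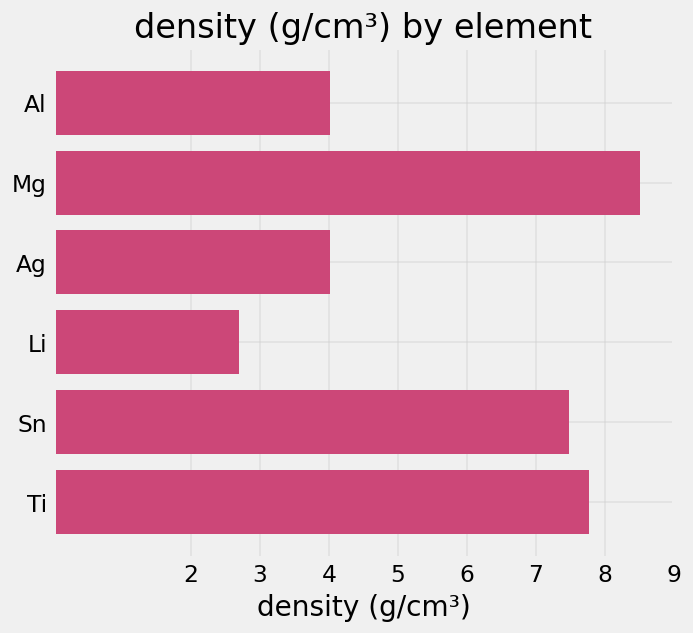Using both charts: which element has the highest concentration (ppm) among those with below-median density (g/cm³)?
Al

Chart 2 median density (g/cm³) ≈ 6; below-median elements: Al, Ag, Li. Among those, Al has the highest concentration (ppm) (≈ 600).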